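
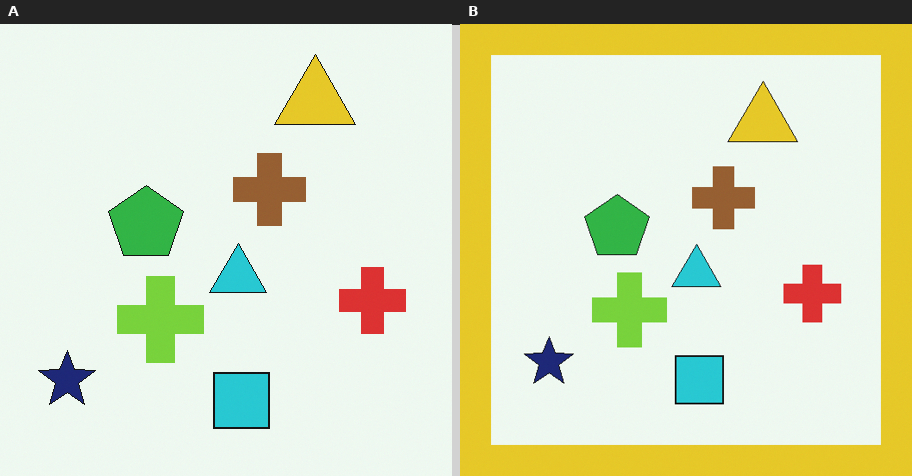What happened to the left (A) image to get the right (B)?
The right (B) image is the left (A) framed with a yellow border.

A solid yellow frame runs around the edge of the right (B) image, with the content slightly shrunk inside it.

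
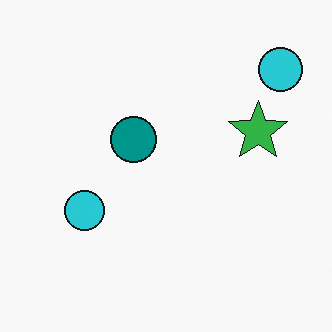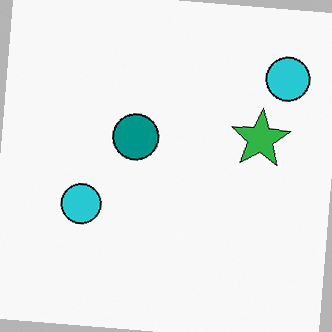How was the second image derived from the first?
The second image is the first rotated clockwise by a small amount.

Every shape is tilted by the same angle and the image corners show triangular fill wedges — a whole-image rotation by a non-right angle.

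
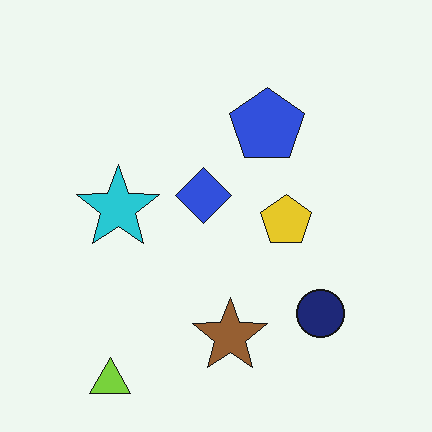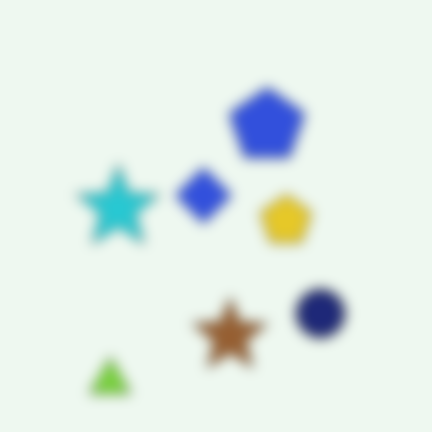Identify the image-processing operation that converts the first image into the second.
This is the original image strongly gaussian-blurred.

Shape edges and outlines are uniformly softened across the whole image.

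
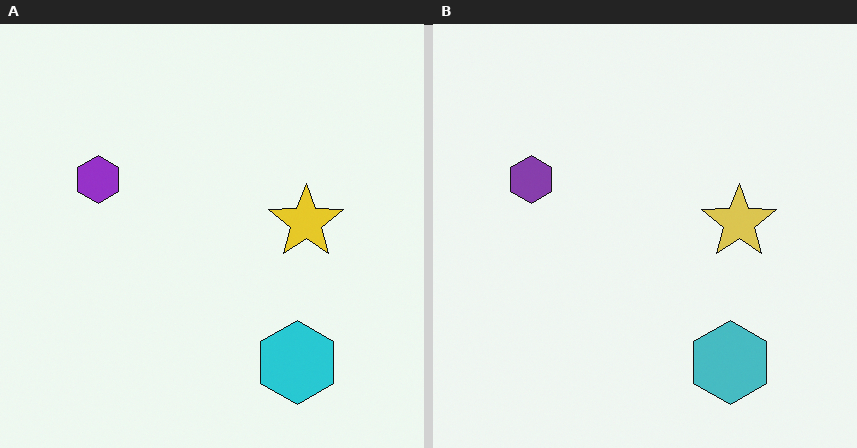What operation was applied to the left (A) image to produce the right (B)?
The image was slightly desaturated.

All colors are more muted and greyish — a global saturation change.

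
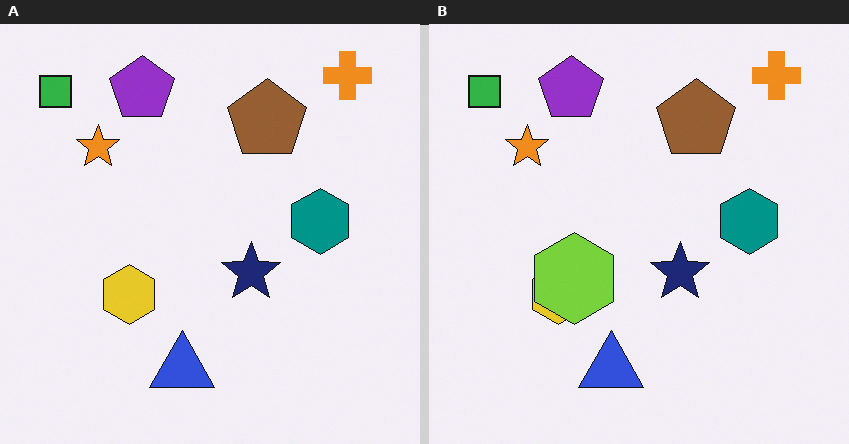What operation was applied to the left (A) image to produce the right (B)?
This is the original image overlaid with an additional lime hexagon.

A lime hexagon appears in the right (B) image that is absent from the left (A).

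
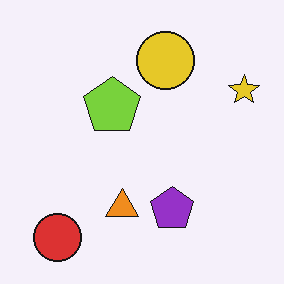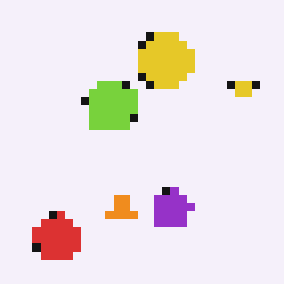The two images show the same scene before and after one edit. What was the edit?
Pixelated into visible square blocks.

Shapes are reduced to large square blocks; fine edges and outlines are lost — a downscale-then-upscale (mosaic) effect.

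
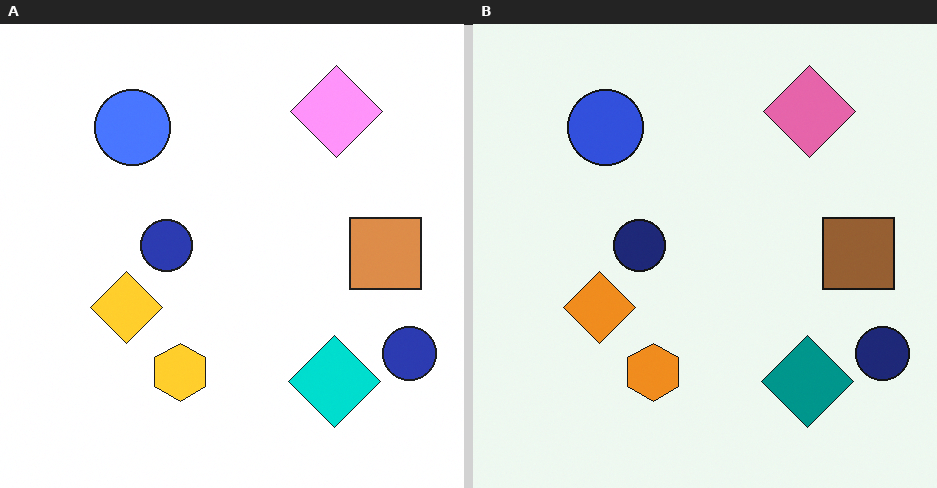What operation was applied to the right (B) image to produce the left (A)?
It was substantially brightened.

Every pixel — background and shapes alike — is uniformly brightened.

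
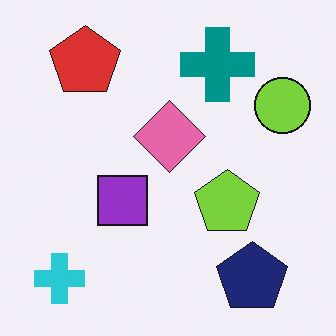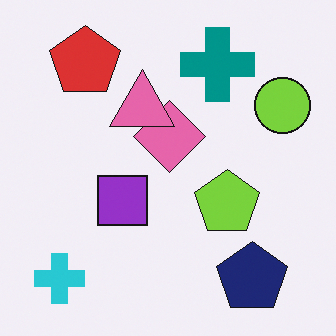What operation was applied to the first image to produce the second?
Overlaid with an additional pink triangle.

A pink triangle appears in the second image that is absent from the first.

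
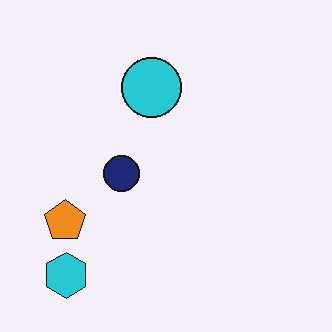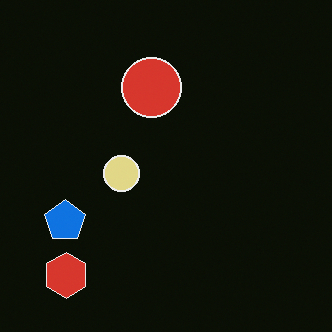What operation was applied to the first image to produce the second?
The image was color-inverted (negative).

The light background has become dark and every shape's color is its complement — a photographic negative.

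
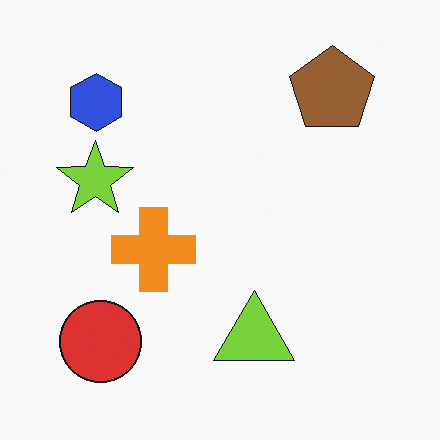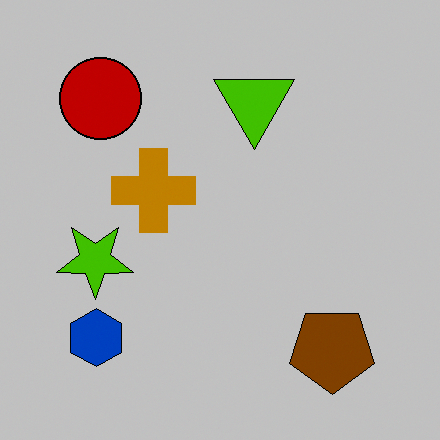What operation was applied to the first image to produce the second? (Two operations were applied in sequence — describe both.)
The second image is the first flipped vertically (top ↔ bottom), then aggressively posterized.

The brown pentagon is in the top-right of the first image and the bottom-right of the second — shapes on opposite sides of the horizontal midline have swapped in a mirror flip. Each flat color has snapped to a coarser quantized level — most visibly, the near-white background has dropped to a flat grey.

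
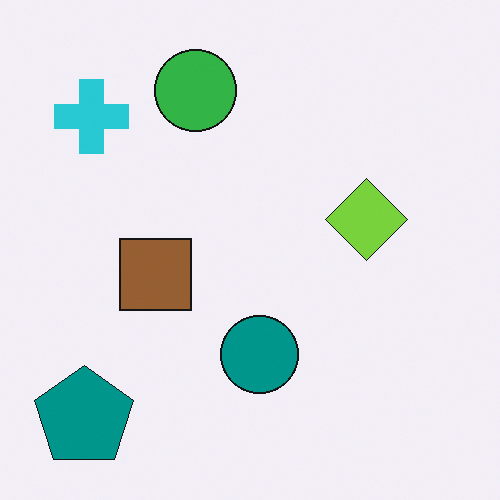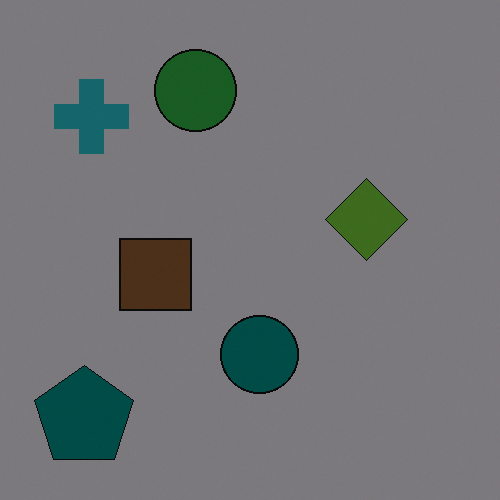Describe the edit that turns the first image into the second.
This is the original image darkened a lot.

Every pixel — background and shapes alike — is uniformly darkened.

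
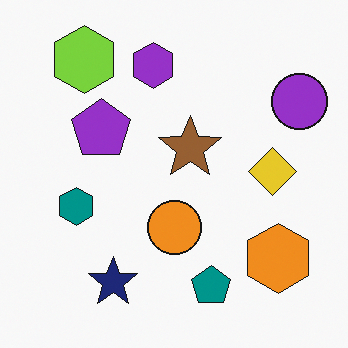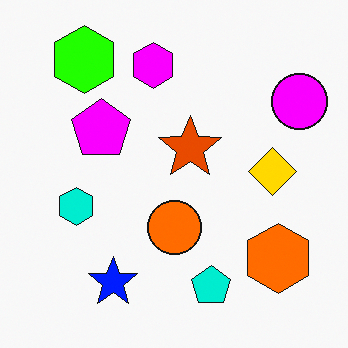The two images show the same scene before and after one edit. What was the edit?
This is the original image made much more vivid (saturation change).

All colors are more vivid — a global saturation change.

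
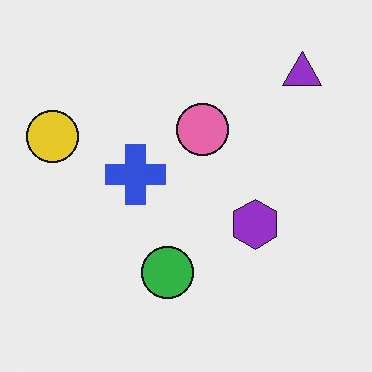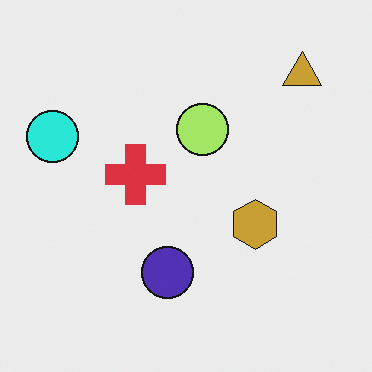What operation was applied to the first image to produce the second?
The image was hue-shifted by a moderate amount.

Every shape's color has rotated by the same amount around the hue wheel — a uniform hue shift.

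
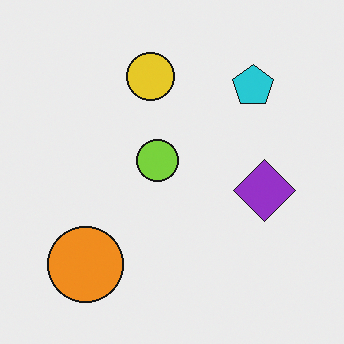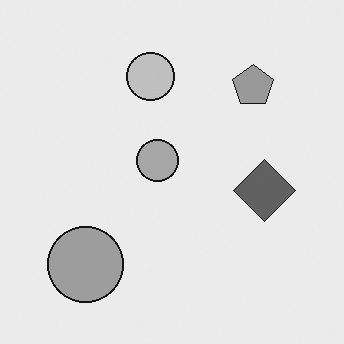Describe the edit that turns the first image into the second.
The second image is the first converted to grayscale.

All color is removed — every shape is now a shade of grey.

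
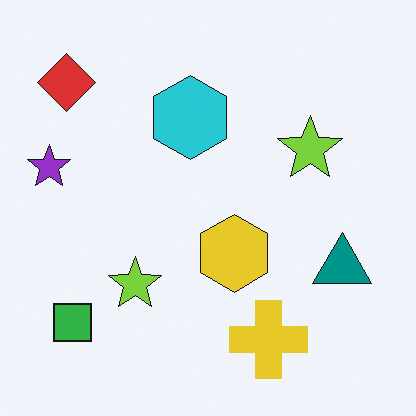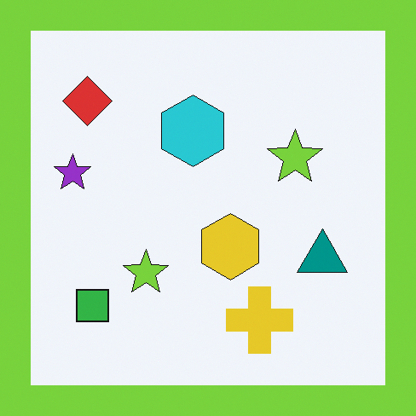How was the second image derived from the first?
Framed with a lime border.

A solid lime frame runs around the edge of the second image, with the content slightly shrunk inside it.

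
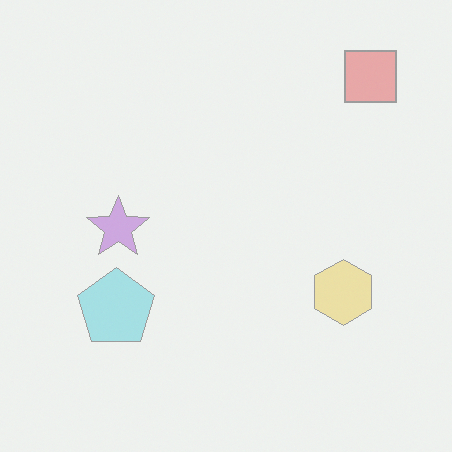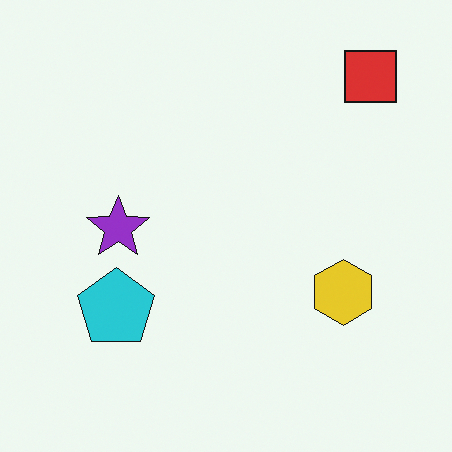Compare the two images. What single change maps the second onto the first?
The transformation is: given much lower contrast.

Tones are pushed toward mid-grey across the whole image — a global contrast change.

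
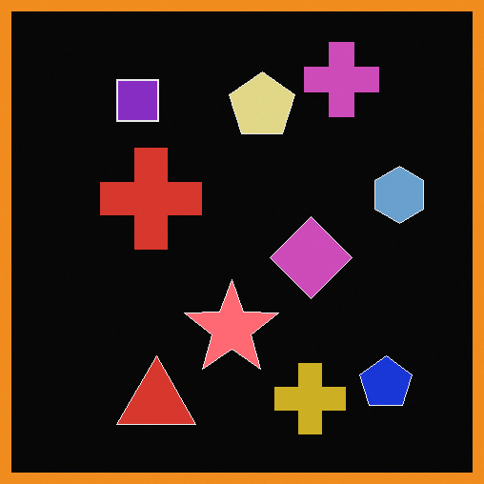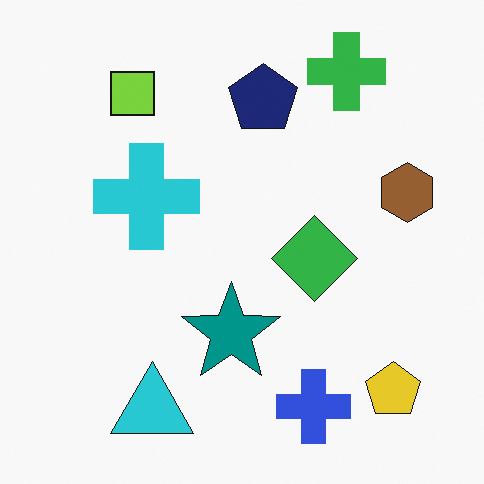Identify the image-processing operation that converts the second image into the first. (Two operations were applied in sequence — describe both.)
The transformation is: color-inverted (negative), then framed with a orange border.

The light background has become dark and every shape's color is its complement — a photographic negative. A solid orange frame runs around the edge of the first image, with the content slightly shrunk inside it.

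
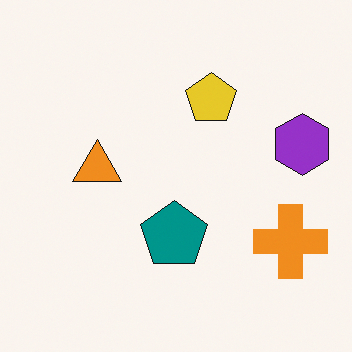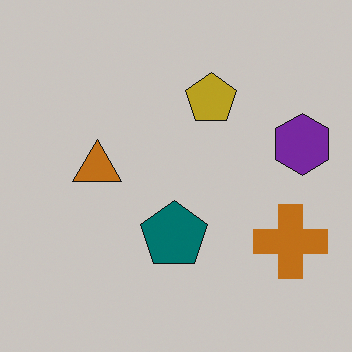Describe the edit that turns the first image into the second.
The second image is the first darkened a little.

Every pixel — background and shapes alike — is uniformly darkened.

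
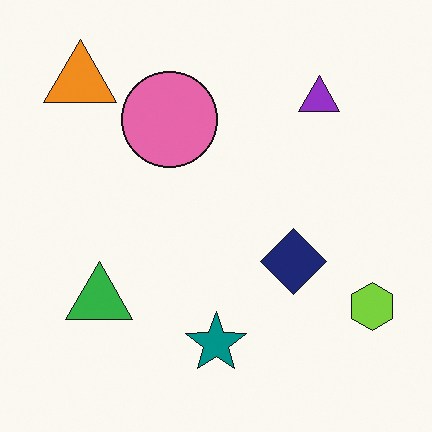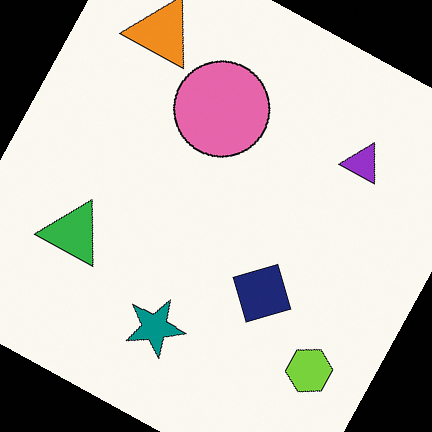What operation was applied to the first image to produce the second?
It was rotated clockwise by a clearly visible amount.

Every shape is tilted by the same angle and the image corners show triangular fill wedges — a whole-image rotation by a non-right angle.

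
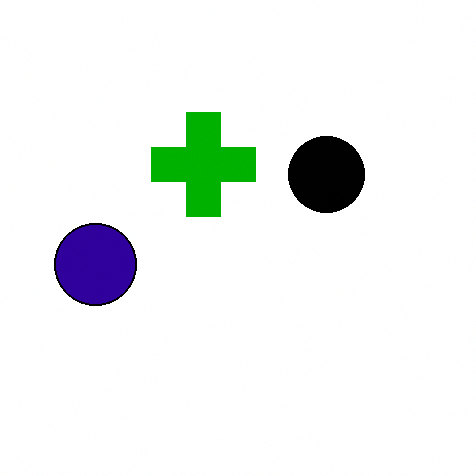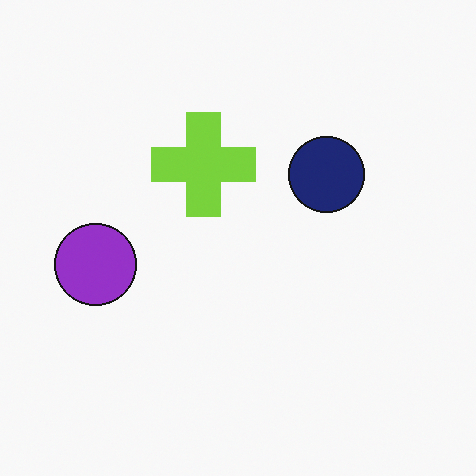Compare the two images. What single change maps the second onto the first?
The transformation is: given much higher contrast.

Tones are pushed away from mid-grey across the whole image — a global contrast change.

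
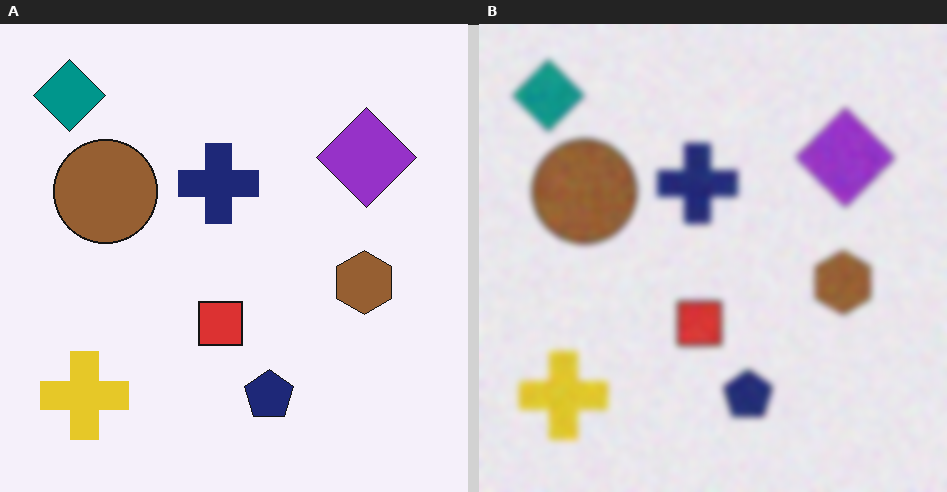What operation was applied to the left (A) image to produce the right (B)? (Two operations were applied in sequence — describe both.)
It was degraded with strong gaussian noise, then moderately blurred.

Random speckle covers the whole image, including the flat background. Shape edges and outlines are uniformly softened across the whole image.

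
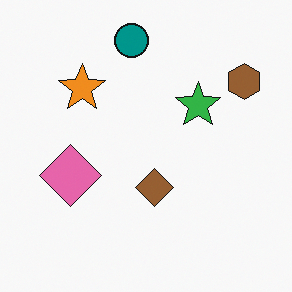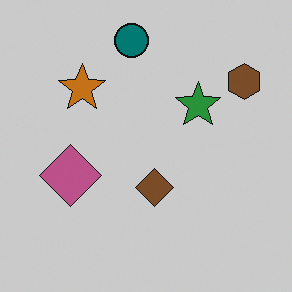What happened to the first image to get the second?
It was slightly darkened.

Every pixel — background and shapes alike — is uniformly darkened.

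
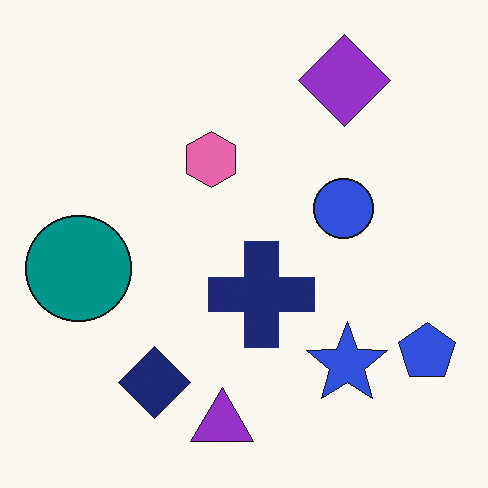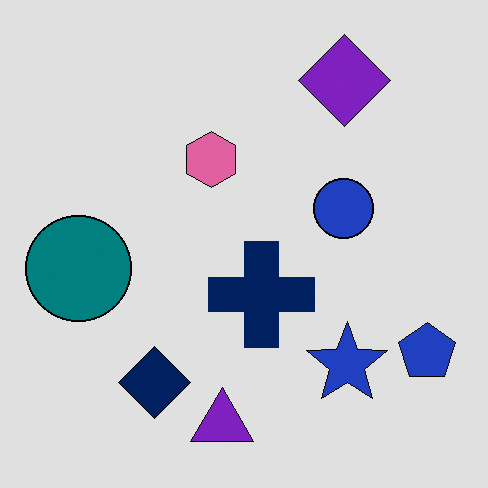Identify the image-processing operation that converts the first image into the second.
This is the original image moderately posterized.

Each flat color has snapped to a coarser quantized level — most visibly, the near-white background has dropped to a flat grey.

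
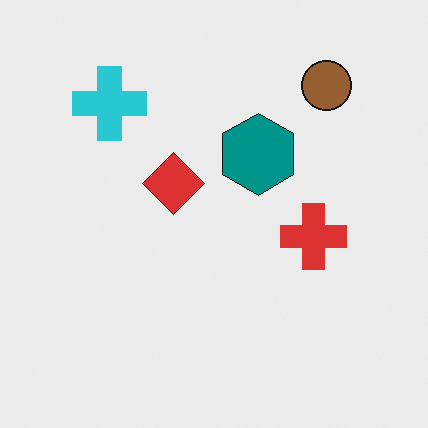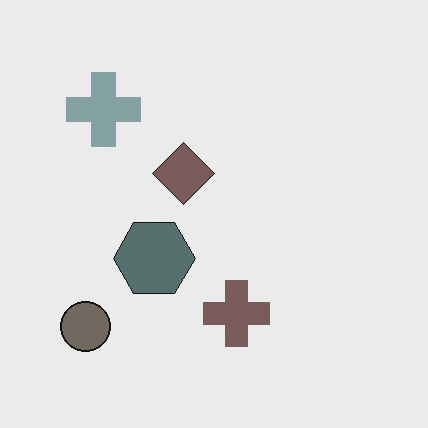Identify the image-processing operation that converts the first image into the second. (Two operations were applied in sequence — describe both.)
The transformation is: heavily desaturated, then transposed (reflected across the top-left ↔ bottom-right diagonal).

All colors are more muted and greyish — a global saturation change. Shapes have swapped their row and column positions — what was in the top-right is now in the bottom-left — a diagonal reflection.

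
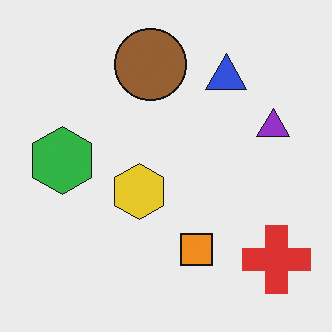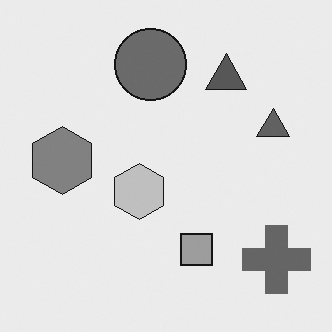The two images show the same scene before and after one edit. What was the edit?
Converted to grayscale.

All color is removed — every shape is now a shade of grey.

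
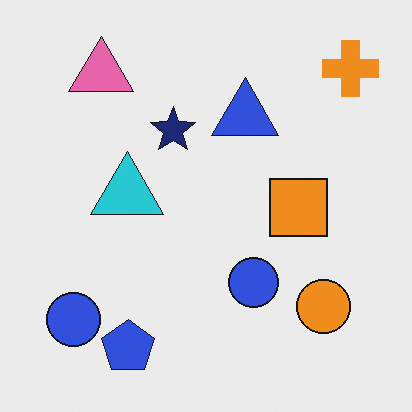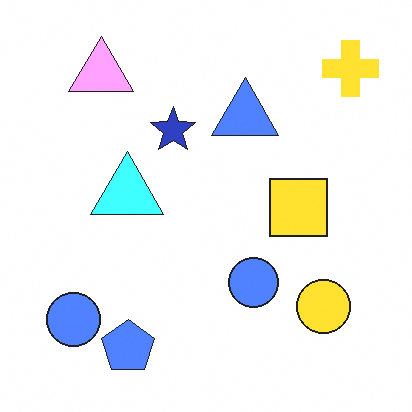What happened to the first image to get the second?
The image was brightened a lot.

Every pixel — background and shapes alike — is uniformly brightened.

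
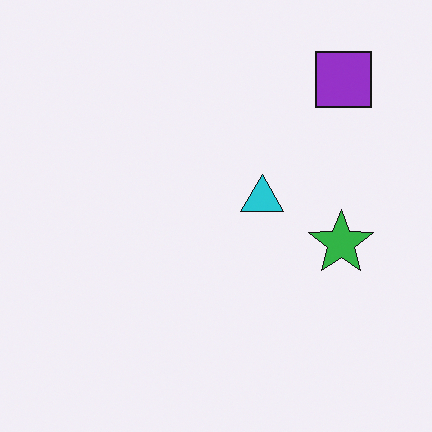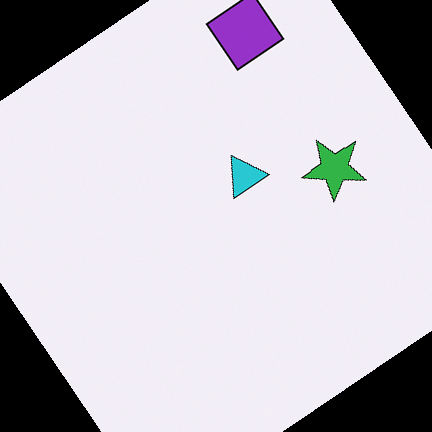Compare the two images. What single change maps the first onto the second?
The second image is the first rotated counter-clockwise by a large amount — several tens of degrees.

Every shape is tilted by the same angle and the image corners show triangular fill wedges — a whole-image rotation by a non-right angle.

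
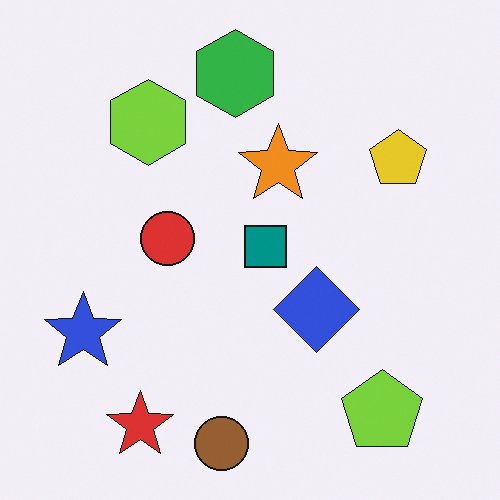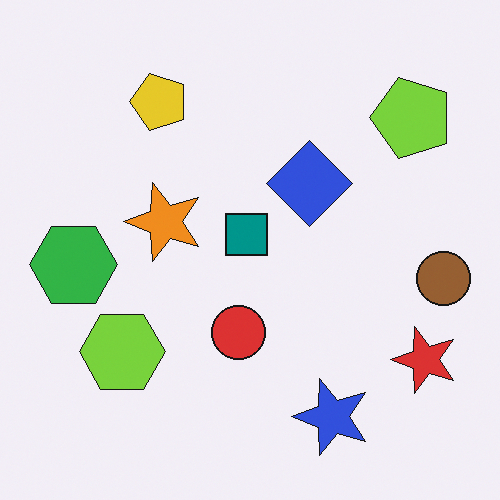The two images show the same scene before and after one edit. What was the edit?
It was rotated 90° counter-clockwise.

The lime pentagon sits in the bottom-right of the first image and the top-right of the second — consistent with a whole-image 90° counter-clockwise rotation.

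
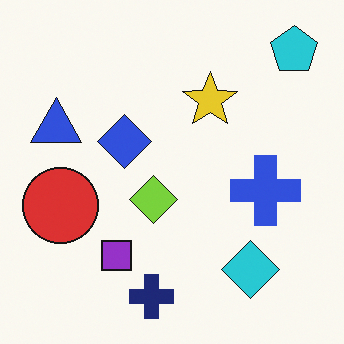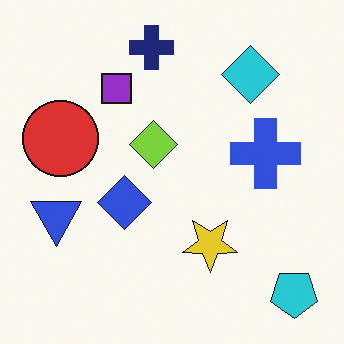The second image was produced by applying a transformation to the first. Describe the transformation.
The second image is the first flipped vertically (top ↔ bottom).

The navy cross is in the bottom of the first image and the top of the second — shapes on opposite sides of the horizontal midline have swapped in a mirror flip.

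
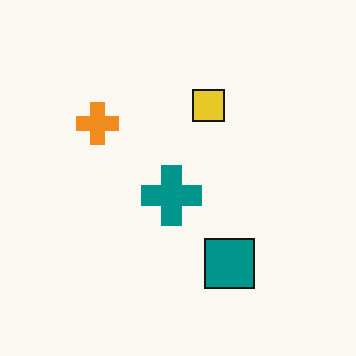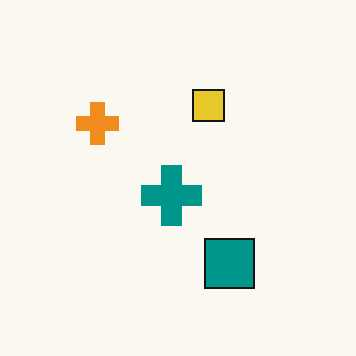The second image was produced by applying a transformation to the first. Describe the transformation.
It was JPEG-compressed with visible artifacts.

Blocky 8×8 compression artifacts appear around shape edges and the flat background shows ringing — characteristic JPEG degradation.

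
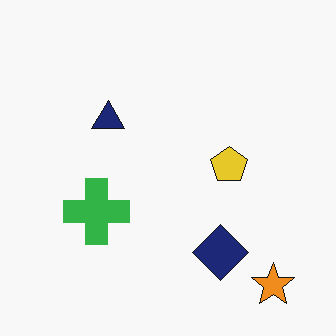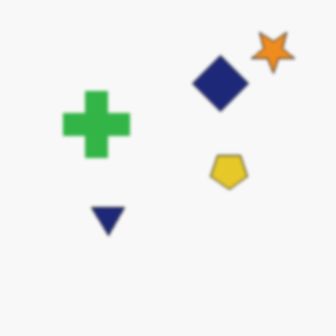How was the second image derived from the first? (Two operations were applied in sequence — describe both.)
It was given a subtle gaussian blur, then flipped vertically (top ↔ bottom).

Shape edges and outlines are uniformly softened across the whole image. The orange star is in the bottom-right of the first image and the top-right of the second — shapes on opposite sides of the horizontal midline have swapped in a mirror flip.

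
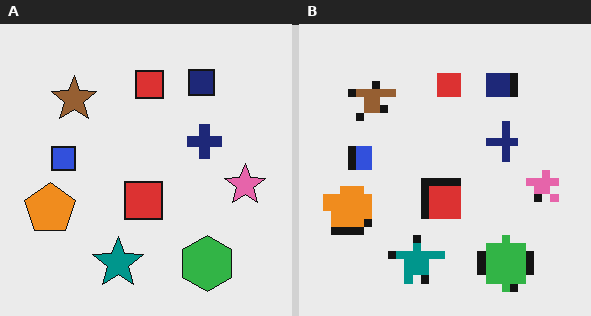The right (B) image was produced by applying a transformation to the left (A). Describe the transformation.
It was pixelated into visible square blocks.

Shapes are reduced to large square blocks; fine edges and outlines are lost — a downscale-then-upscale (mosaic) effect.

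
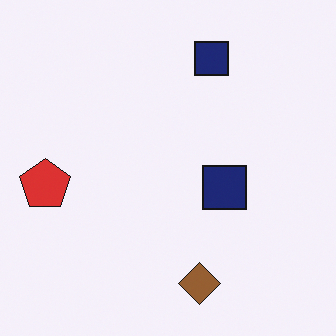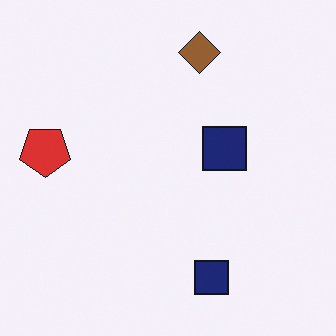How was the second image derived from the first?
Flipped vertically (top ↔ bottom).

The brown diamond is in the bottom of the first image and the top of the second — shapes on opposite sides of the horizontal midline have swapped in a mirror flip.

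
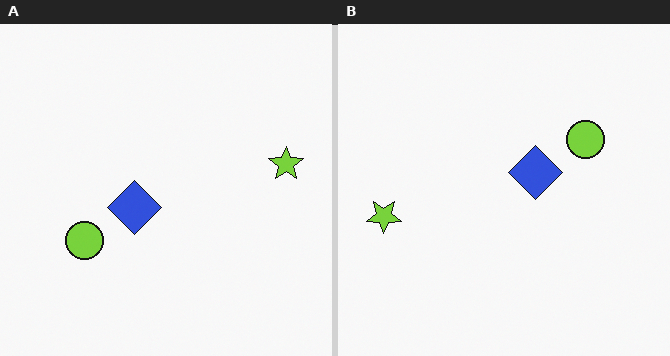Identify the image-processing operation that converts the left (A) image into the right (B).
The image was rotated 180°.

The lime star sits in the right of the left (A) image and the left of the right (B) — consistent with a whole-image 180° rotation.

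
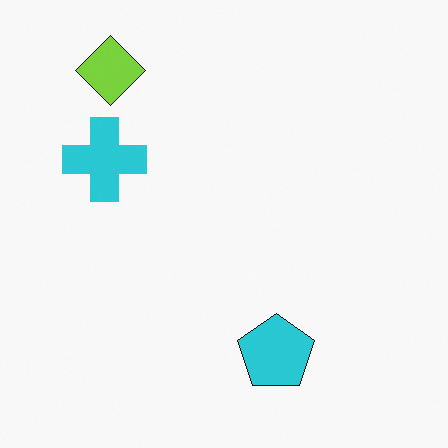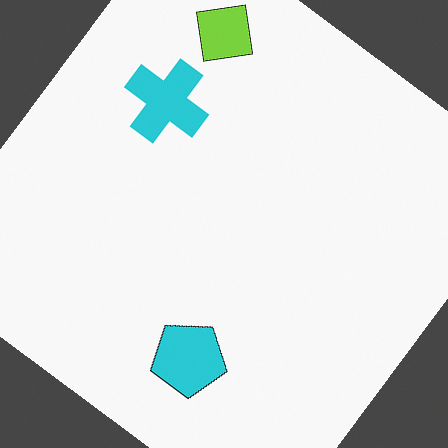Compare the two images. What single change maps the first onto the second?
Rotated clockwise by a large amount — several tens of degrees.

Every shape is tilted by the same angle and the image corners show triangular fill wedges — a whole-image rotation by a non-right angle.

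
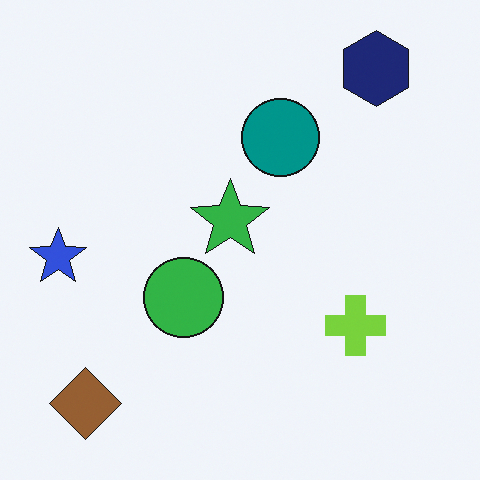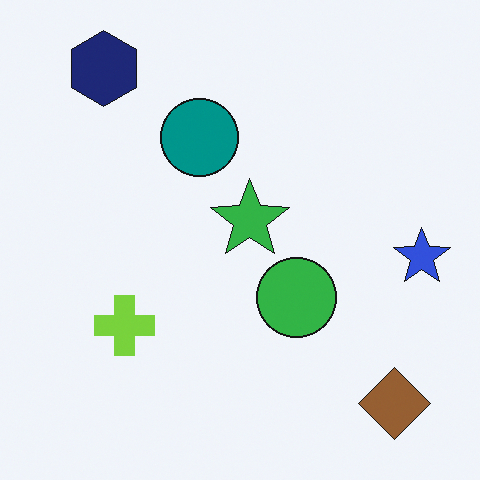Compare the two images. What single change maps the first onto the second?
It was flipped horizontally (left ↔ right).

The blue star is in the left of the first image and the right of the second — shapes on opposite sides of the vertical midline have swapped in a mirror flip.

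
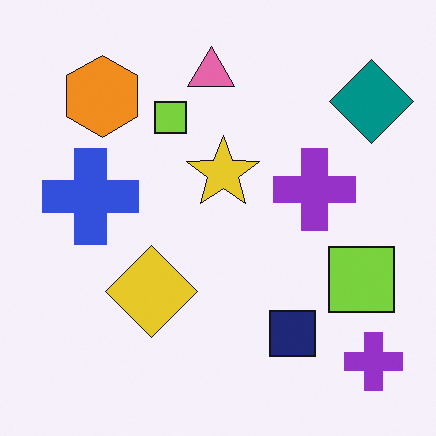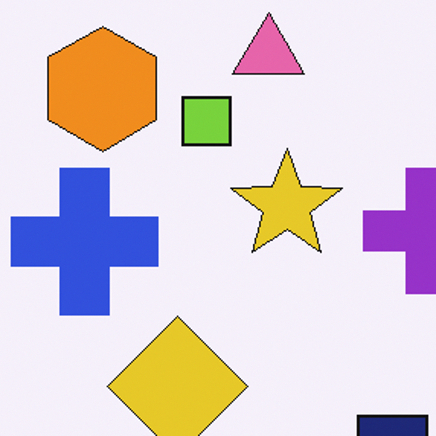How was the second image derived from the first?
The image was cropped to a modestly smaller region and rescaled.

The visible shapes are larger and the field of view is narrower; shapes near the original edges may be partly or wholly outside the frame — a crop-and-rescale.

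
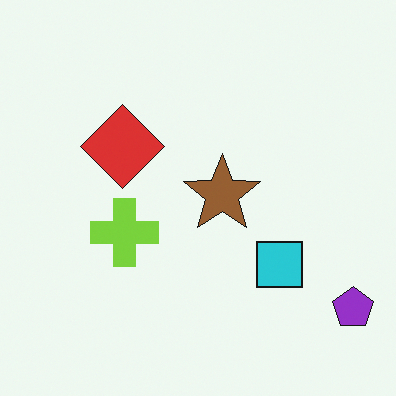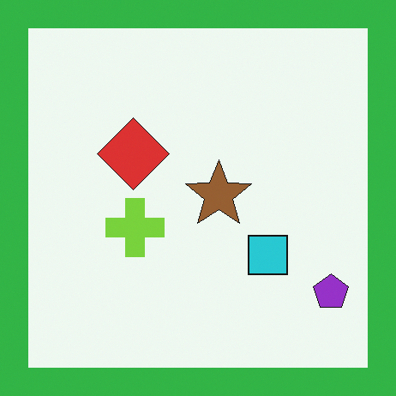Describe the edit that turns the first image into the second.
The transformation is: framed with a green border.

A solid green frame runs around the edge of the second image, with the content slightly shrunk inside it.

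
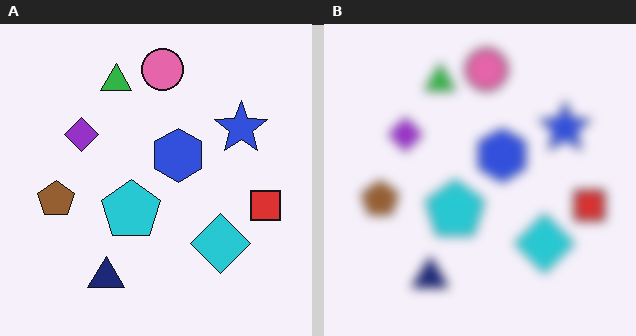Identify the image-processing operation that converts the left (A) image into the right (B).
This is the original image heavily blurred.

Shape edges and outlines are uniformly softened across the whole image.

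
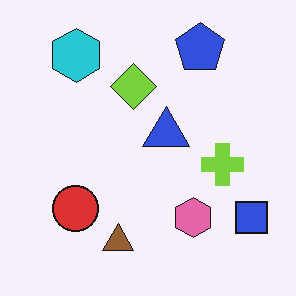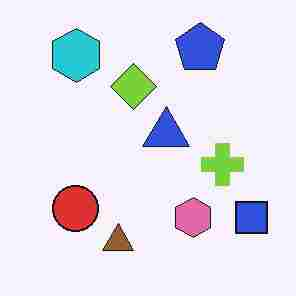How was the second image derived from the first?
The second image is the first degraded with heavy JPEG compression.

Blocky 8×8 compression artifacts appear around shape edges and the flat background shows ringing — characteristic JPEG degradation.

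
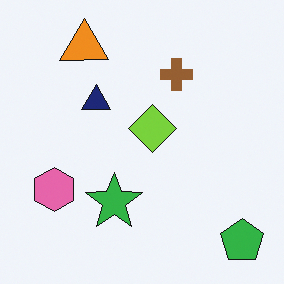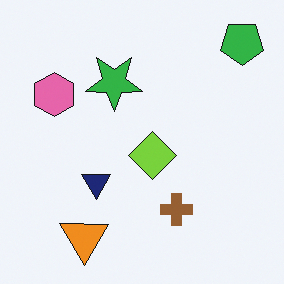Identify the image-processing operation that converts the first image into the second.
This is the original image flipped vertically (top ↔ bottom).

The green pentagon is in the bottom-right of the first image and the top-right of the second — shapes on opposite sides of the horizontal midline have swapped in a mirror flip.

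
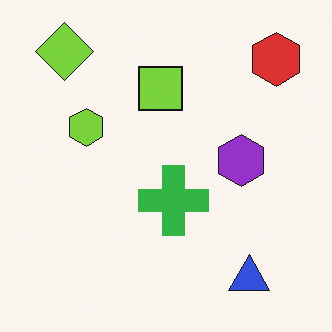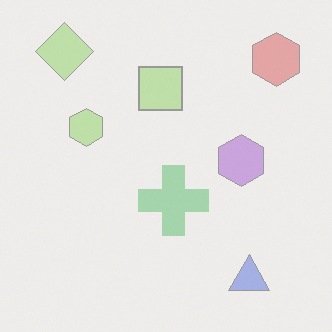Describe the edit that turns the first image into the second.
The image was given much lower contrast.

Tones are pushed toward mid-grey across the whole image — a global contrast change.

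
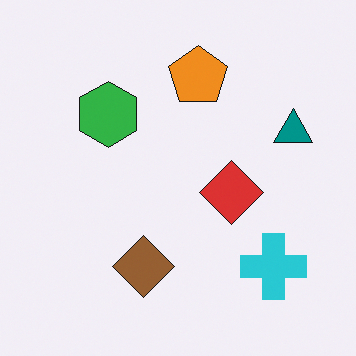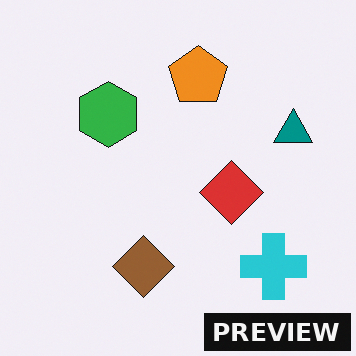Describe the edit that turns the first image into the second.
It was watermarked with the text "PREVIEW" in the lower-right corner.

A dark label reading "PREVIEW" appears in the lower-right corner.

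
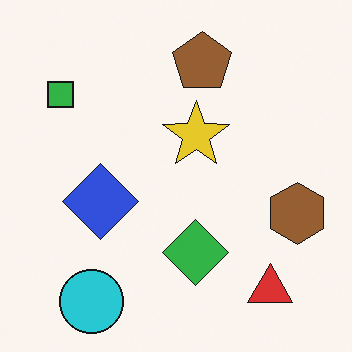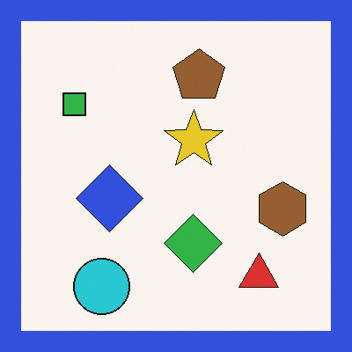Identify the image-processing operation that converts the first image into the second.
Framed with a blue border.

A solid blue frame runs around the edge of the second image, with the content slightly shrunk inside it.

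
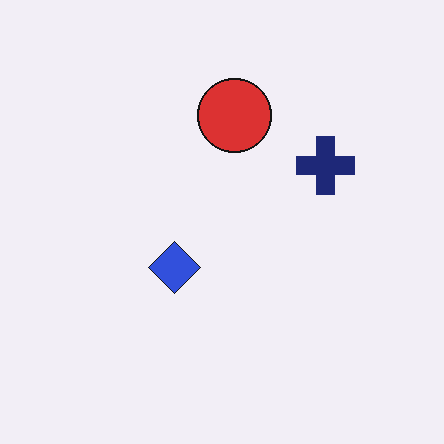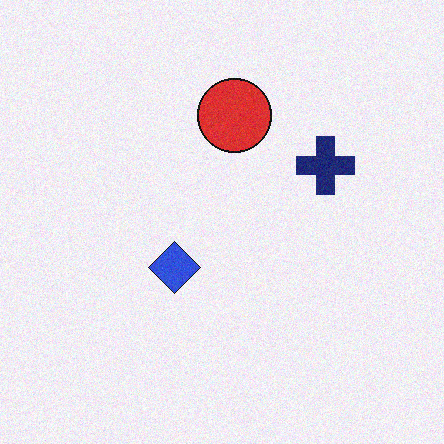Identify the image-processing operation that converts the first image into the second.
This is the original image degraded with a light layer of grain.

Random speckle covers the whole image, including the flat background.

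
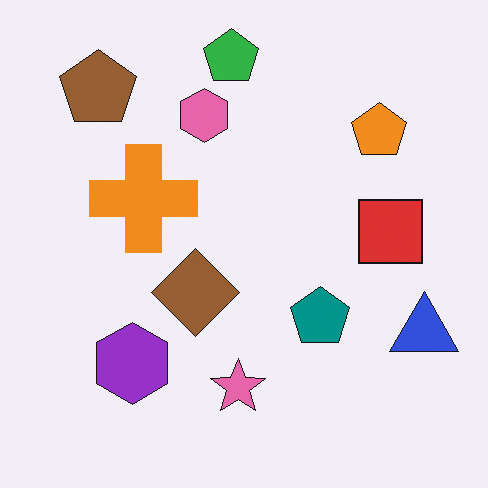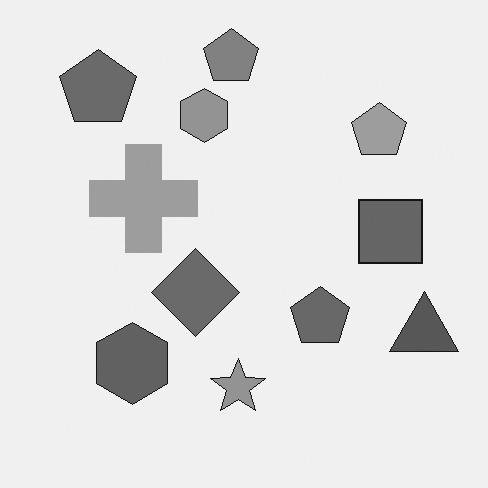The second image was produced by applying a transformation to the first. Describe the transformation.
The second image is the first converted to grayscale.

All color is removed — every shape is now a shade of grey.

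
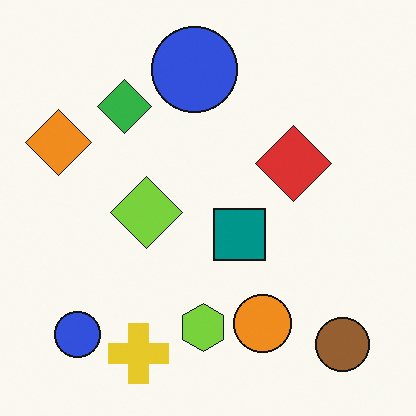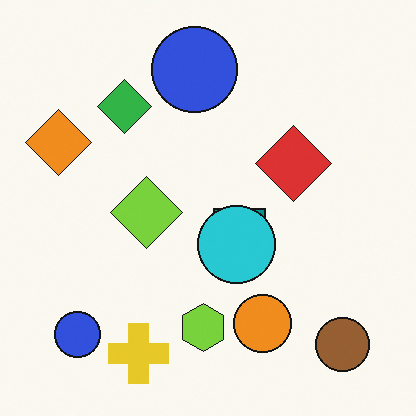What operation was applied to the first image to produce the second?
This is the original image overlaid with an additional cyan circle.

A cyan circle appears in the second image that is absent from the first.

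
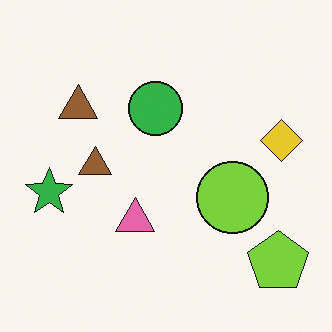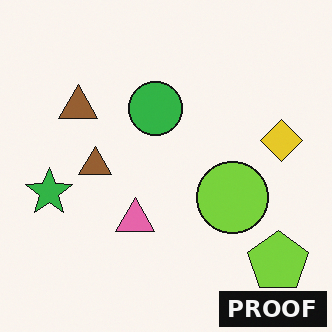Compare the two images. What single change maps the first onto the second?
Watermarked with the text "PROOF" in the lower-right corner.

A dark label reading "PROOF" appears in the lower-right corner.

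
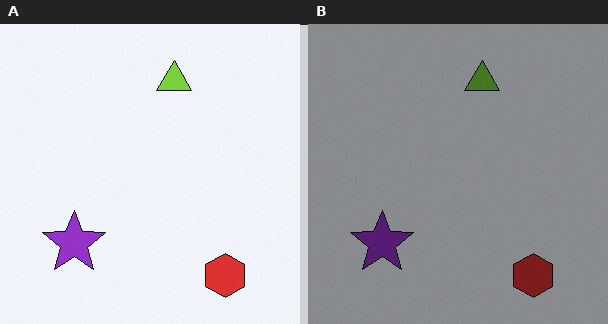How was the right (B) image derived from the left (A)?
It was noticeably darkened.

Every pixel — background and shapes alike — is uniformly darkened.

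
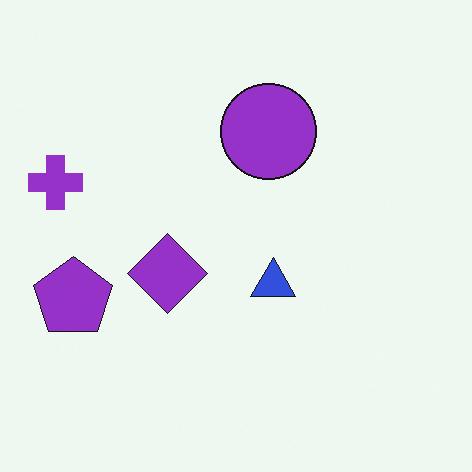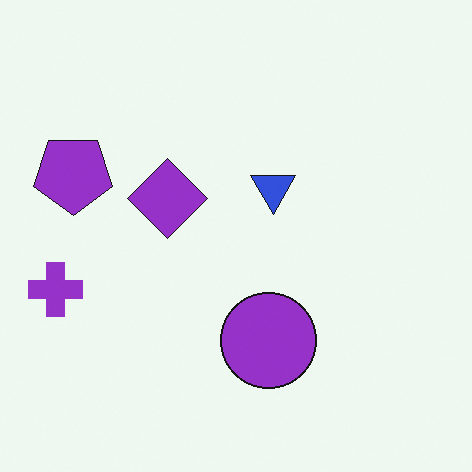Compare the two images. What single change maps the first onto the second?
This is the original image flipped vertically (top ↔ bottom).

The purple circle is in the top of the first image and the bottom of the second — shapes on opposite sides of the horizontal midline have swapped in a mirror flip.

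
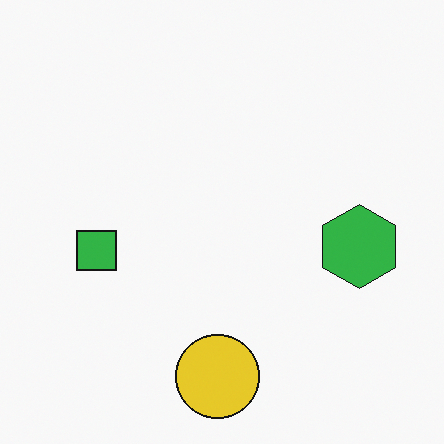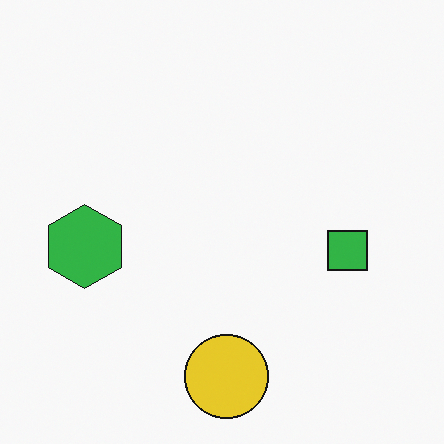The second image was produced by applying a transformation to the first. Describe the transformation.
This is the original image flipped horizontally (left ↔ right).

The green hexagon is in the right of the first image and the left of the second — shapes on opposite sides of the vertical midline have swapped in a mirror flip.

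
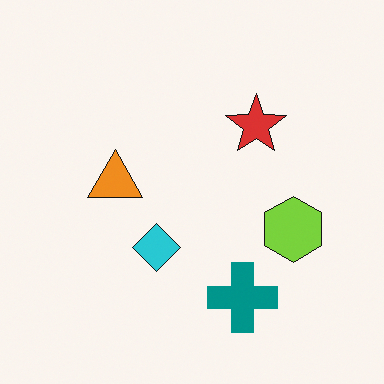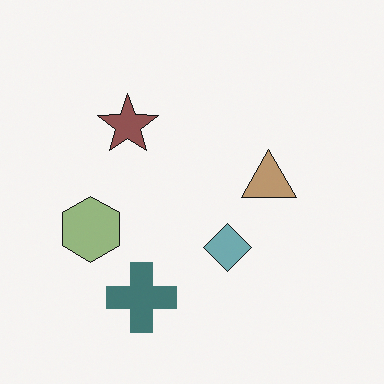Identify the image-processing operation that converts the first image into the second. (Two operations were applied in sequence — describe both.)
Flipped horizontally (left ↔ right), then heavily desaturated.

The lime hexagon is in the right of the first image and the left of the second — shapes on opposite sides of the vertical midline have swapped in a mirror flip. All colors are more muted and greyish — a global saturation change.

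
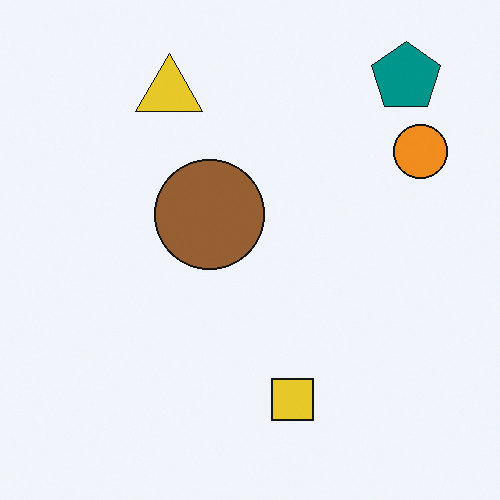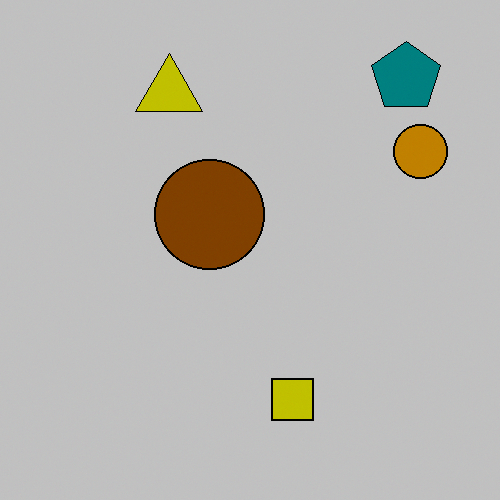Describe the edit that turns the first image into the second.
The transformation is: aggressively posterized.

Each flat color has snapped to a coarser quantized level — most visibly, the near-white background has dropped to a flat grey.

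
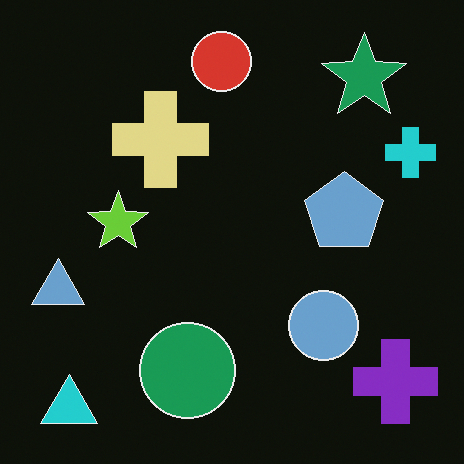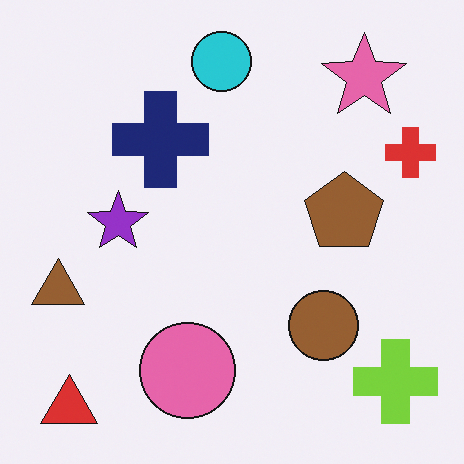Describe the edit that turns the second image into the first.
It was color-inverted (negative).

The light background has become dark and every shape's color is its complement — a photographic negative.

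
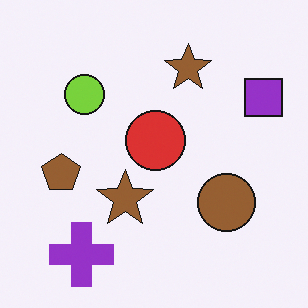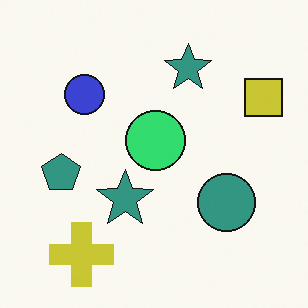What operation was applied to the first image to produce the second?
This is the original image hue-shifted through roughly a third of the color wheel.

Every shape's color has rotated by the same amount around the hue wheel — a uniform hue shift.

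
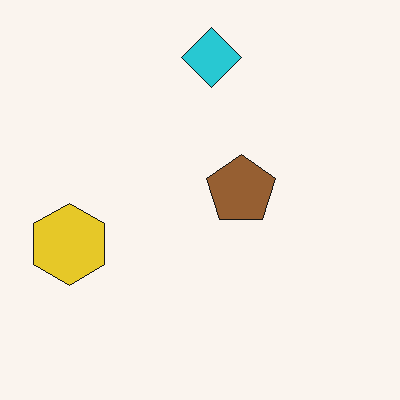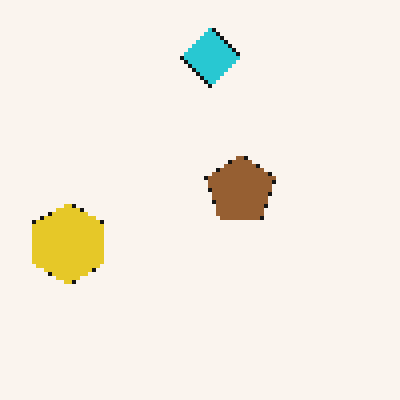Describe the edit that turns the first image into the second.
This is the original image mildly pixelated.

Shapes are reduced to large square blocks; fine edges and outlines are lost — a downscale-then-upscale (mosaic) effect.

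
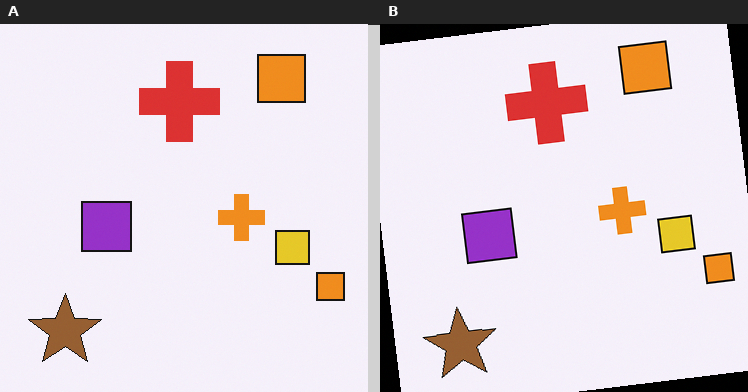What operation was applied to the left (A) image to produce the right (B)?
It was rotated counter-clockwise by a few degrees.

Every shape is tilted by the same angle and the image corners show triangular fill wedges — a whole-image rotation by a non-right angle.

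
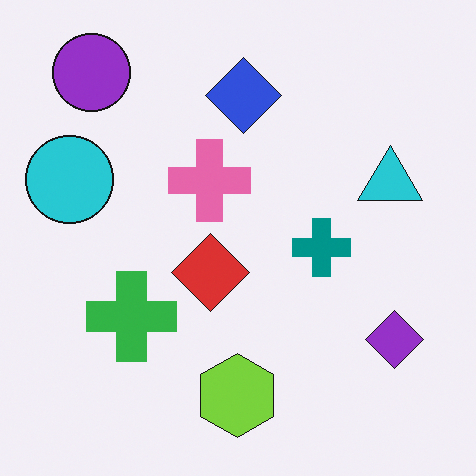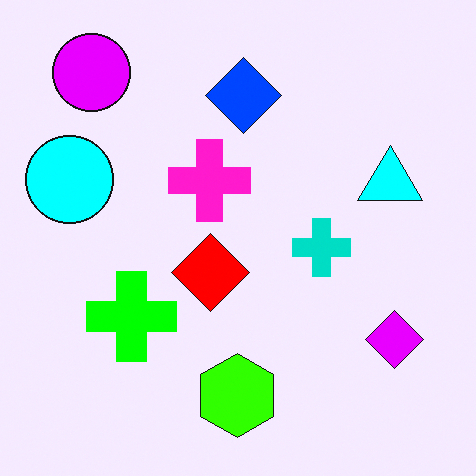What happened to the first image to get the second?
The transformation is: heavily oversaturated.

All colors are more vivid — a global saturation change.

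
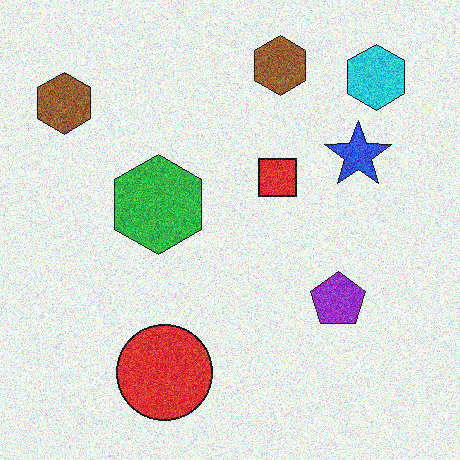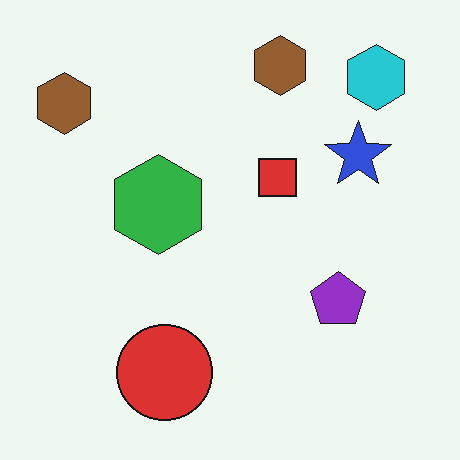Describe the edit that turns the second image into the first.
This is the original image degraded with heavy additive noise.

Random speckle covers the whole image, including the flat background.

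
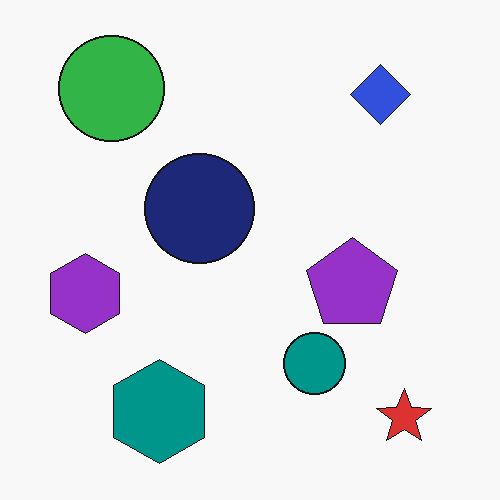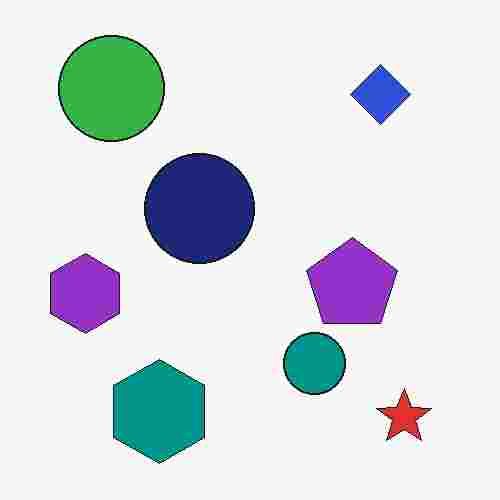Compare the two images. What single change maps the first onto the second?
This is the original image degraded with heavy JPEG compression.

Blocky 8×8 compression artifacts appear around shape edges and the flat background shows ringing — characteristic JPEG degradation.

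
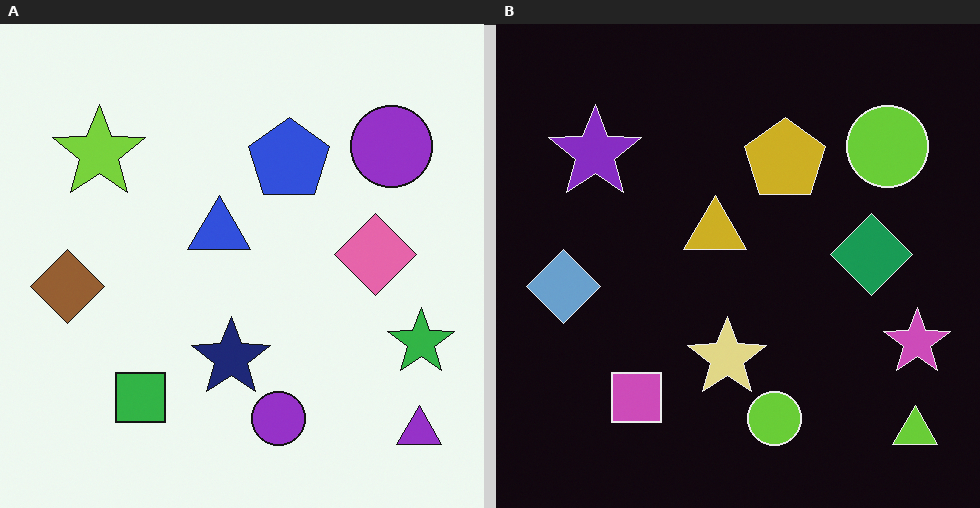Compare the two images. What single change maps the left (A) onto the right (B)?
It was color-inverted (negative).

The light background has become dark and every shape's color is its complement — a photographic negative.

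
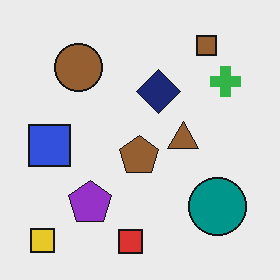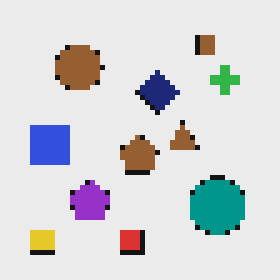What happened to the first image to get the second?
The second image is the first mildly pixelated.

Shapes are reduced to large square blocks; fine edges and outlines are lost — a downscale-then-upscale (mosaic) effect.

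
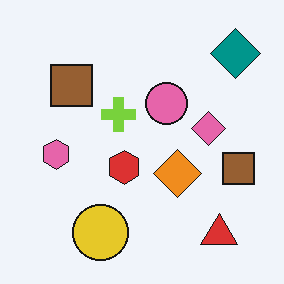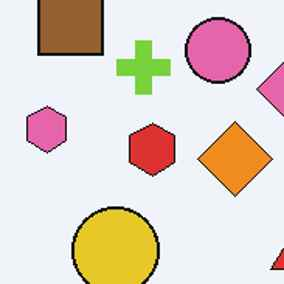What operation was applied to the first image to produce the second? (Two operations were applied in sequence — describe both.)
It was cropped slightly and scaled back up, then JPEG-compressed with visible artifacts.

The visible shapes are larger and the field of view is narrower; shapes near the original edges may be partly or wholly outside the frame — a crop-and-rescale. Blocky 8×8 compression artifacts appear around shape edges and the flat background shows ringing — characteristic JPEG degradation.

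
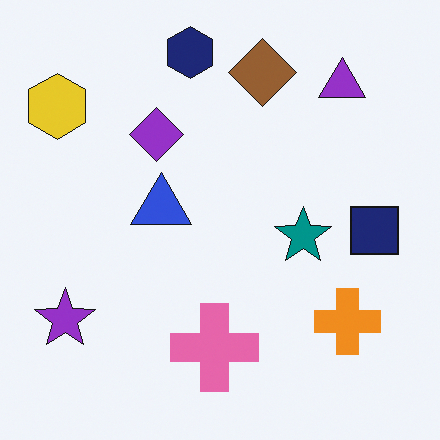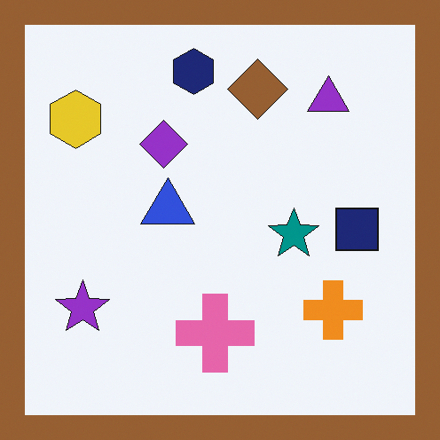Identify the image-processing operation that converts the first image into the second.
It was framed with a brown border.

A solid brown frame runs around the edge of the second image, with the content slightly shrunk inside it.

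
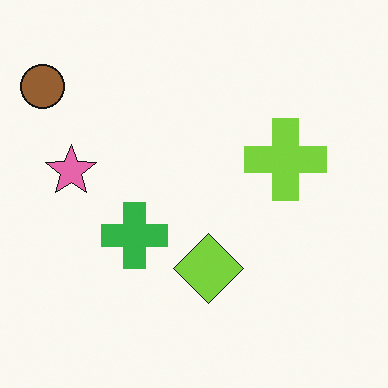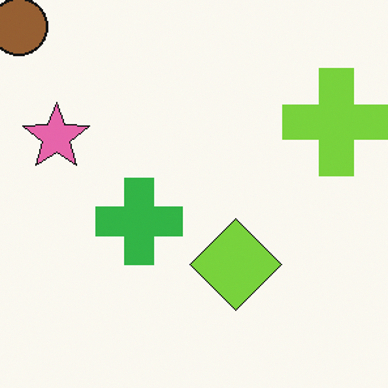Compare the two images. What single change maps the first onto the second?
This is the original image cropped slightly and scaled back up.

The visible shapes are larger and the field of view is narrower; shapes near the original edges may be partly or wholly outside the frame — a crop-and-rescale.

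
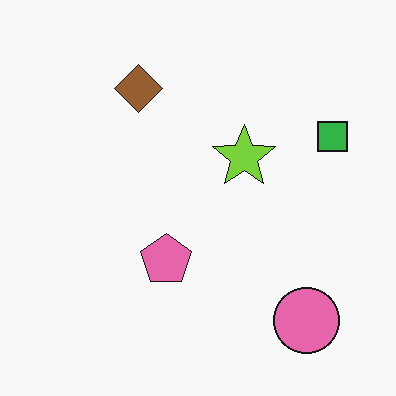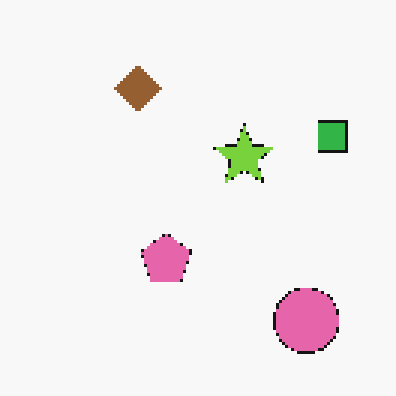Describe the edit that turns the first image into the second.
Mildly pixelated.

Shapes are reduced to large square blocks; fine edges and outlines are lost — a downscale-then-upscale (mosaic) effect.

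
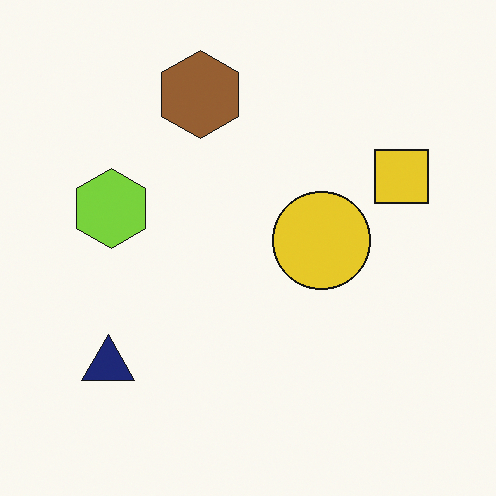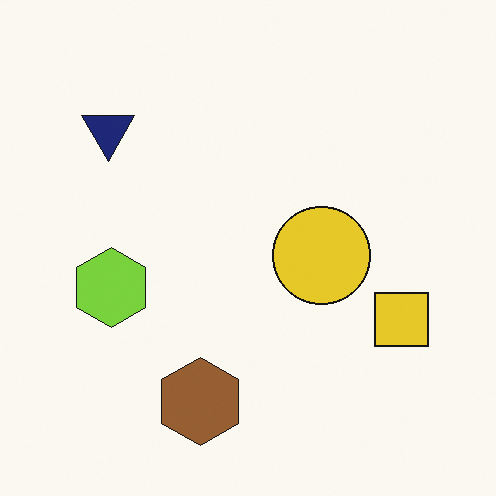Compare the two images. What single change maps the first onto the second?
Flipped vertically (top ↔ bottom).

The brown hexagon is in the top of the first image and the bottom of the second — shapes on opposite sides of the horizontal midline have swapped in a mirror flip.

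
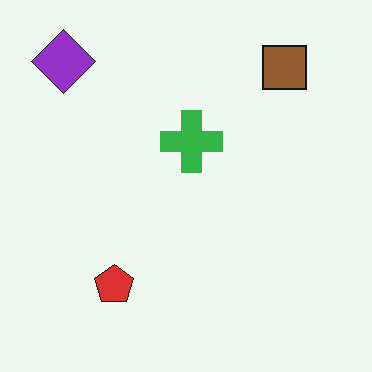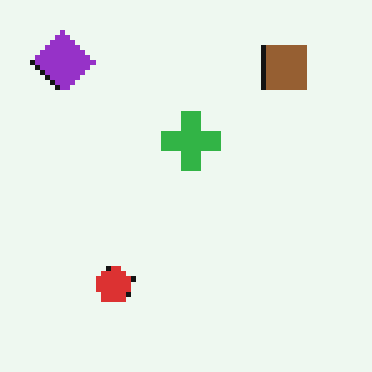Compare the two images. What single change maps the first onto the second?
It was lightly pixelated (a mild mosaic effect).

Shapes are reduced to large square blocks; fine edges and outlines are lost — a downscale-then-upscale (mosaic) effect.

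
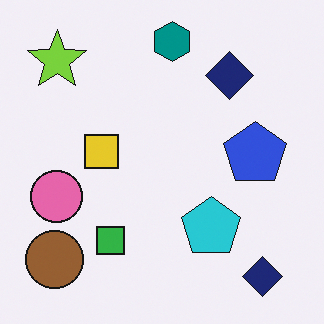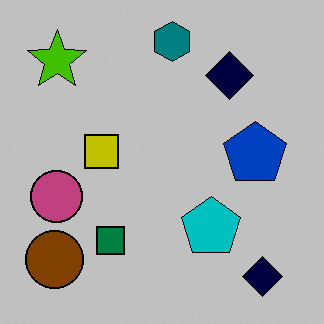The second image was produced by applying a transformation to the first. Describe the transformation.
The second image is the first heavily posterized to just a handful of flat colors.

Each flat color has snapped to a coarser quantized level — most visibly, the near-white background has dropped to a flat grey.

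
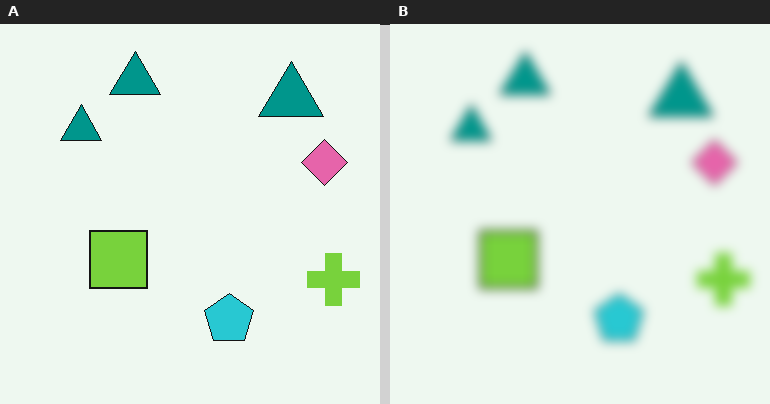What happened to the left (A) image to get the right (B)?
Strongly gaussian-blurred.

Shape edges and outlines are uniformly softened across the whole image.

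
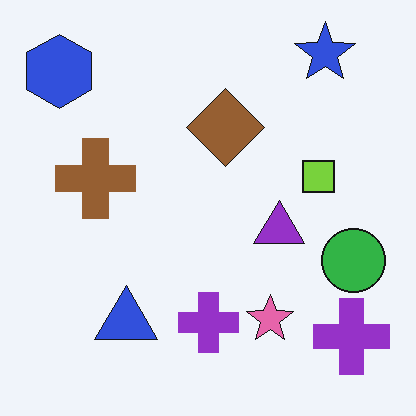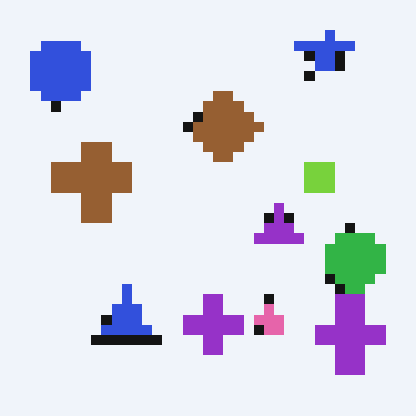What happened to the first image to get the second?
It was coarsely pixelated.

Shapes are reduced to large square blocks; fine edges and outlines are lost — a downscale-then-upscale (mosaic) effect.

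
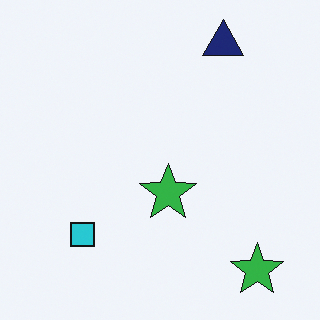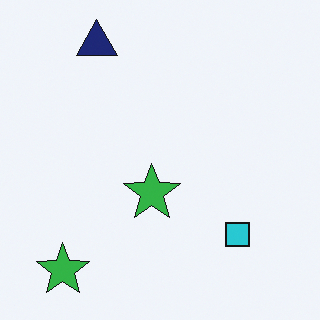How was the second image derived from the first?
It was flipped horizontally (left ↔ right).

The cyan square is in the bottom-left of the first image and the bottom-right of the second — shapes on opposite sides of the vertical midline have swapped in a mirror flip.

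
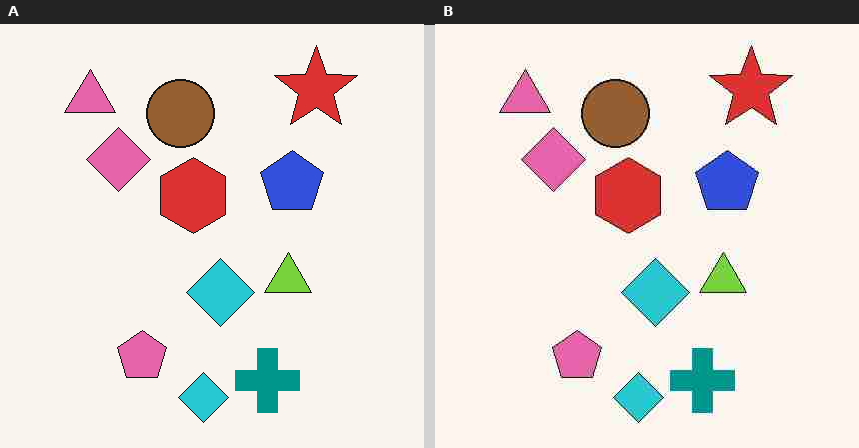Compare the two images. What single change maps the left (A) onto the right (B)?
This is the original image heavily JPEG-compressed with obvious blocking artifacts.

Blocky 8×8 compression artifacts appear around shape edges and the flat background shows ringing — characteristic JPEG degradation.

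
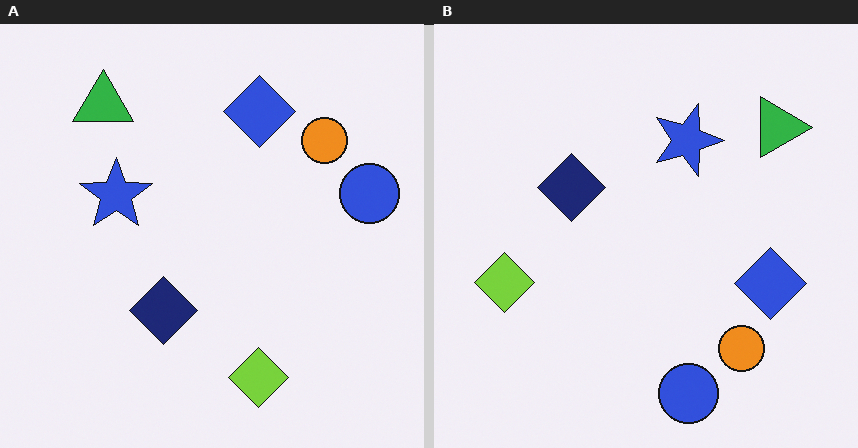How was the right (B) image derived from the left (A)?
The transformation is: rotated 90° clockwise.

The green triangle sits in the top-left of the left (A) image and the top-right of the right (B) — consistent with a whole-image 90° clockwise rotation.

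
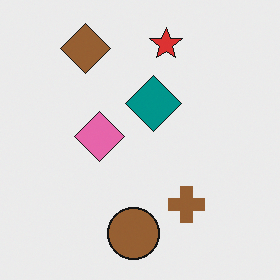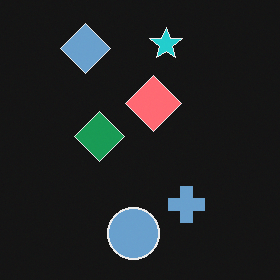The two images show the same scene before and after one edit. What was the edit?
The second image is the first color-inverted (negative).

The light background has become dark and every shape's color is its complement — a photographic negative.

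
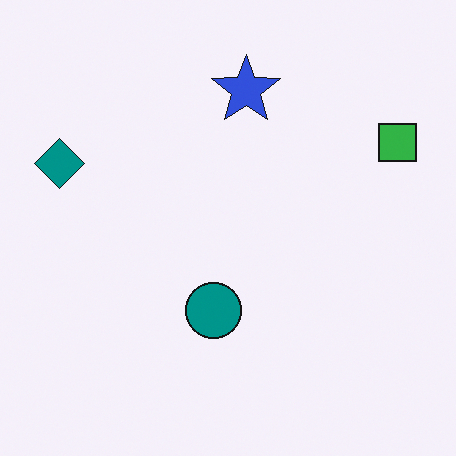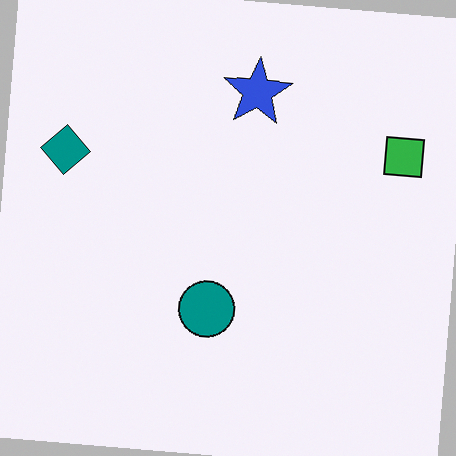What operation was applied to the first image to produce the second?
It was rotated clockwise by a few degrees.

Every shape is tilted by the same angle and the image corners show triangular fill wedges — a whole-image rotation by a non-right angle.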